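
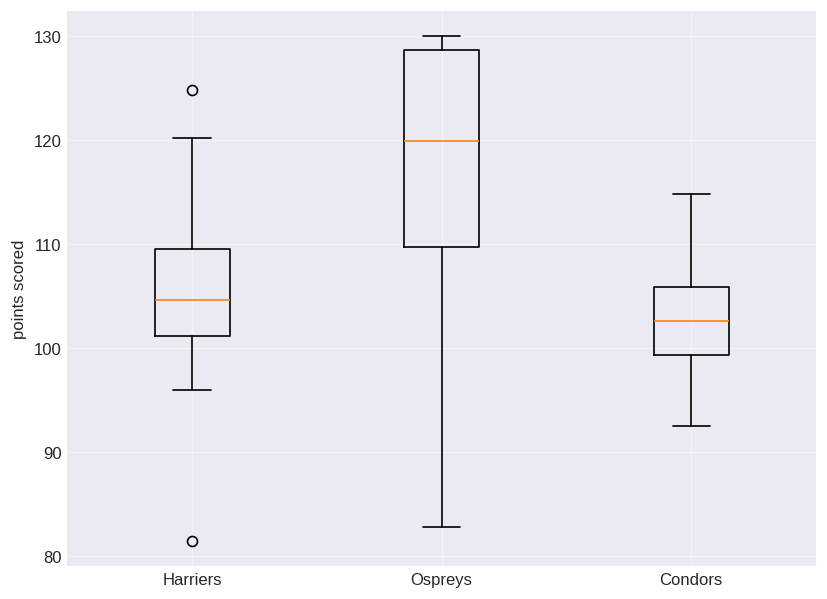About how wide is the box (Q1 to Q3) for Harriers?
≈ 8

Q3 ≈ 110, Q1 ≈ 102; IQR ≈ 8.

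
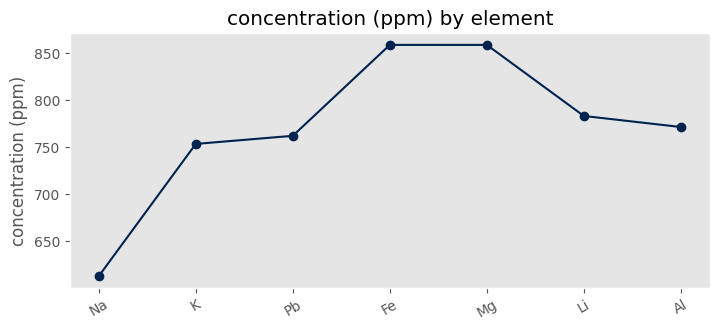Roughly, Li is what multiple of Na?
≈ 1.24×

Li ≈ 775, Na ≈ 625; 775/625 ≈ 1.24.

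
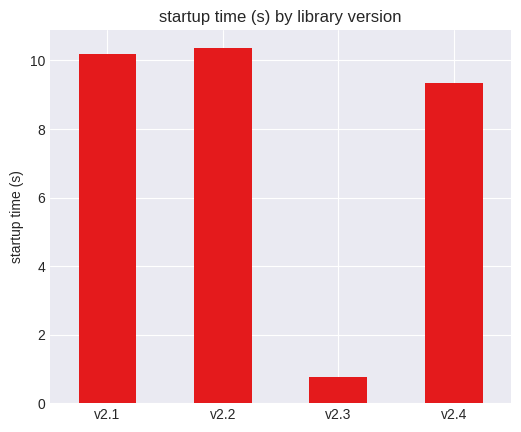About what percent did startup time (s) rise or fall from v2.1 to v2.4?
v2.1 ≈ 10, v2.4 ≈ 9; (9 − 10) / 10 ≈ -10%.

≈ -10%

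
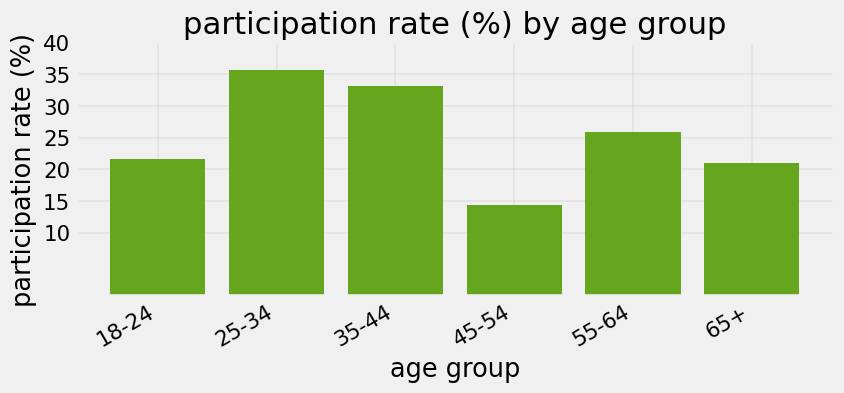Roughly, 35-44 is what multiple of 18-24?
≈ 1.75×

35-44 ≈ 35, 18-24 ≈ 20; 35/20 ≈ 1.75.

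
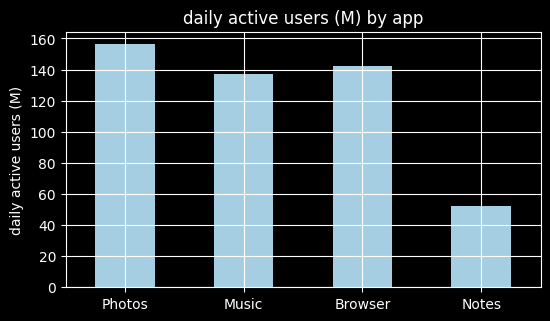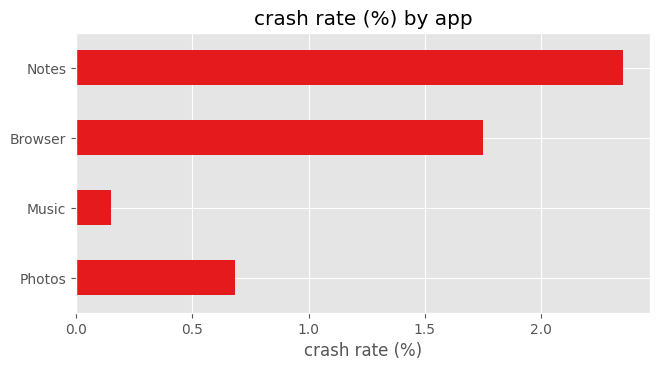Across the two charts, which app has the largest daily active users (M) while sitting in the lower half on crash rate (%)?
Photos

Chart 2 median crash rate (%) ≈ 1; below-median apps: Photos, Music. Among those, Photos has the highest daily active users (M) (≈ 160).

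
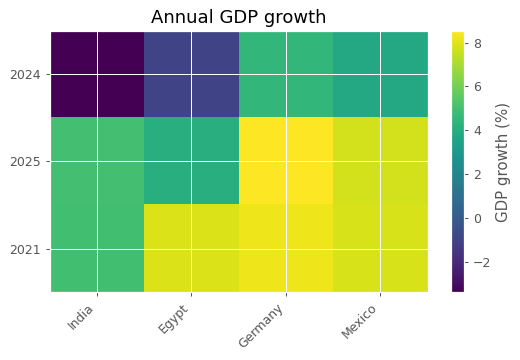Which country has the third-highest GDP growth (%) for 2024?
Top 4 for 2024: Germany ≈ 5, Mexico ≈ 4, Egypt ≈ -1, India ≈ -3.

Egypt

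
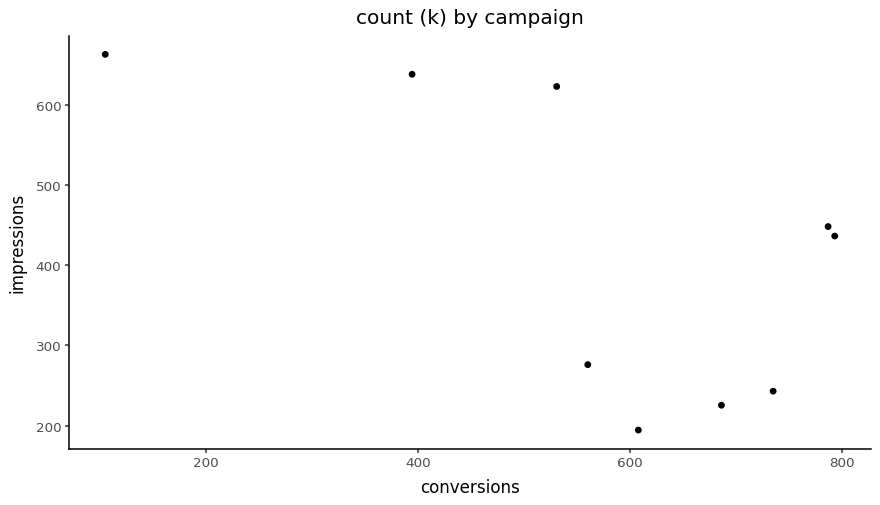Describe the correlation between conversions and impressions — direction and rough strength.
Points are negatively correlated; moderate (|r| ≈ 0.6).

negative, moderate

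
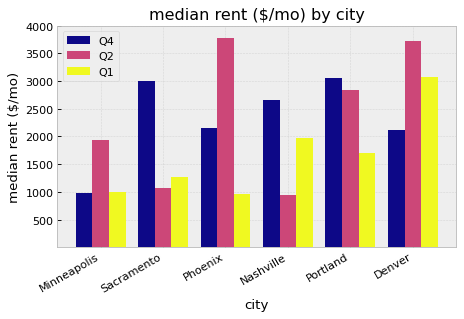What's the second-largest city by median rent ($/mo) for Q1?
Nashville

Top 3 for Q1: Denver ≈ 3000, Nashville ≈ 2000, Portland ≈ 1500.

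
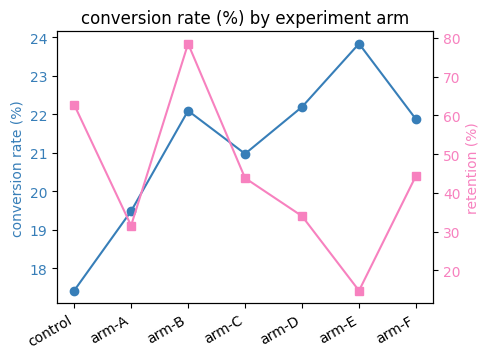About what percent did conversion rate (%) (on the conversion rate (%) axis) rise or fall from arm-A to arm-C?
≈ +10.5%

arm-A ≈ 19, arm-C ≈ 21; (21 − 19) / 19 ≈ +10.5%.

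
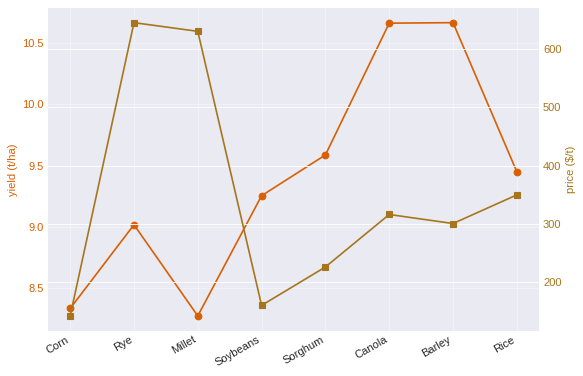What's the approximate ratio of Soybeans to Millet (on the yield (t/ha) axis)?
≈ 1.12×

Soybeans ≈ 9.2, Millet ≈ 8.2; 9.2/8.2 ≈ 1.12.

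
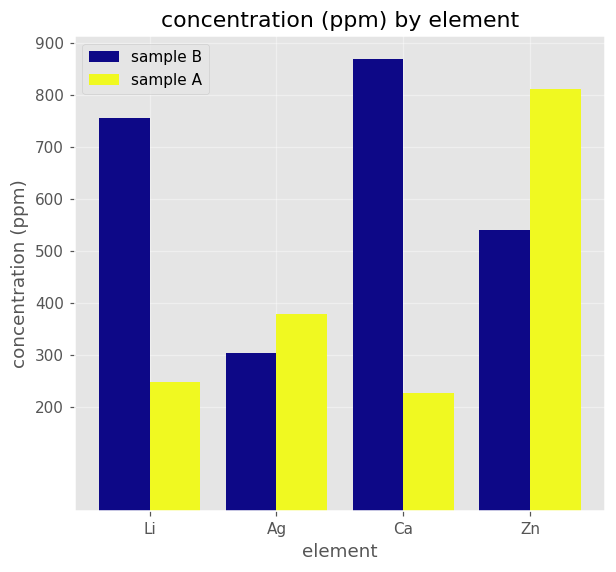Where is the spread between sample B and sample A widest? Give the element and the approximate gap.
Ca: sample B ≈ 900, sample A ≈ 200 → gap ≈ 700. Next-largest (Li) is only ≈ 600.

Ca, ≈ 700 ppm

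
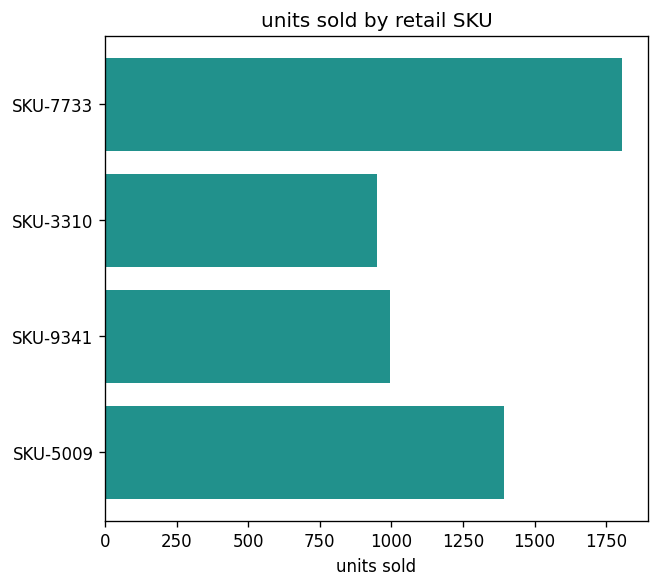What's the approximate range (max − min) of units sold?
≈ 800

Max SKU-7733 ≈ 1800, min SKU-3310 ≈ 1000; range ≈ 800.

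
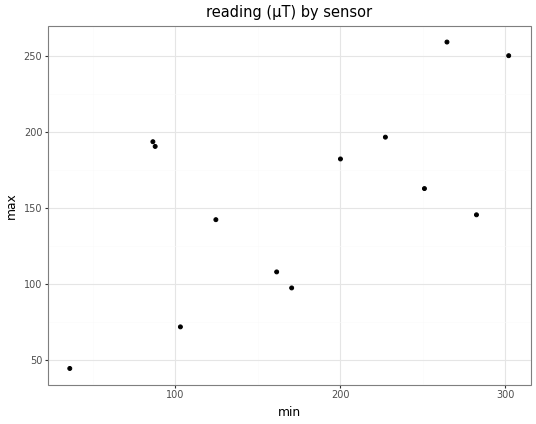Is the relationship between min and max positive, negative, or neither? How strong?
Points are positively correlated; moderate (|r| ≈ 0.6).

positive, moderate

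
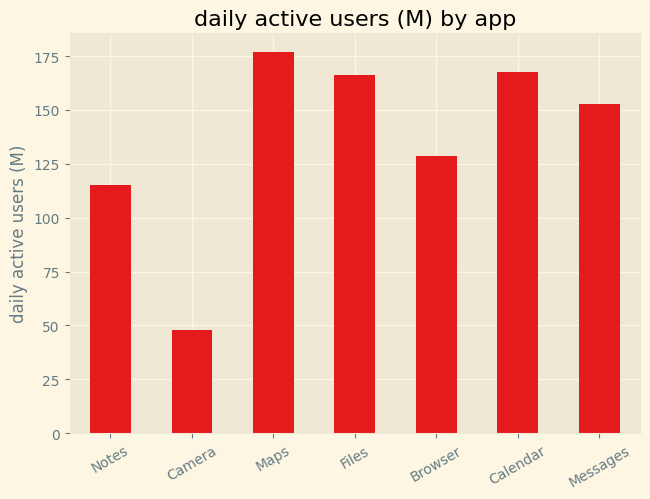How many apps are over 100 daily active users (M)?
Above 100: Notes, Maps, Files, Browser, Calendar, Messages.

6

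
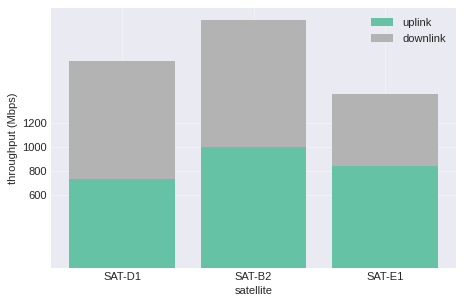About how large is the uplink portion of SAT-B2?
uplink top ≈ 1000, bottom ≈ 0; segment ≈ 1000.

≈ 1000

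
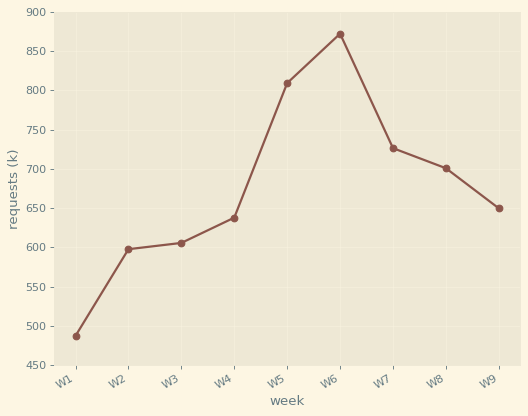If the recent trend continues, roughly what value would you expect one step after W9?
≈ 600

Last three: 750, 700, 650 → slope ≈ -50/step → next ≈ 600.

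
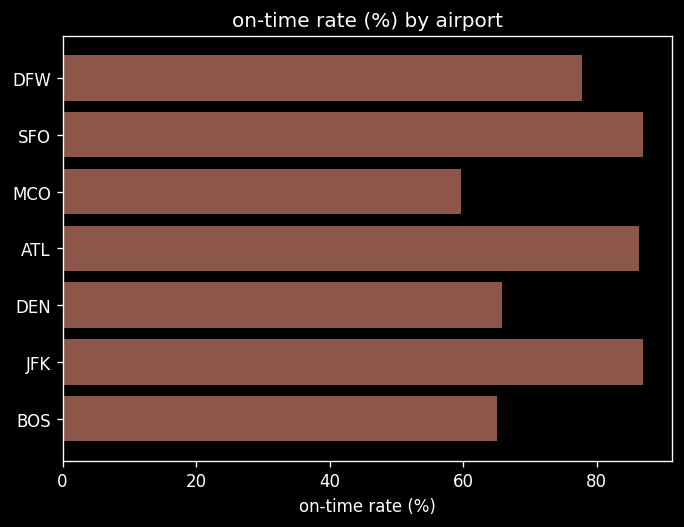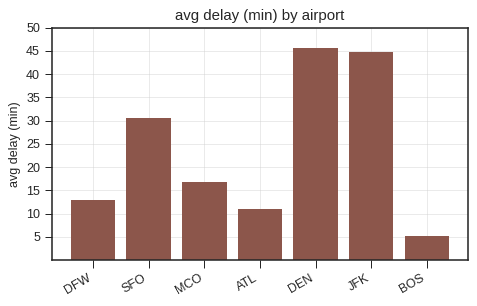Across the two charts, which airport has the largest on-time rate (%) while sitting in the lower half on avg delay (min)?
ATL

Chart 2 median avg delay (min) ≈ 15; below-median airports: DFW, ATL, BOS. Among those, ATL has the highest on-time rate (%) (≈ 90).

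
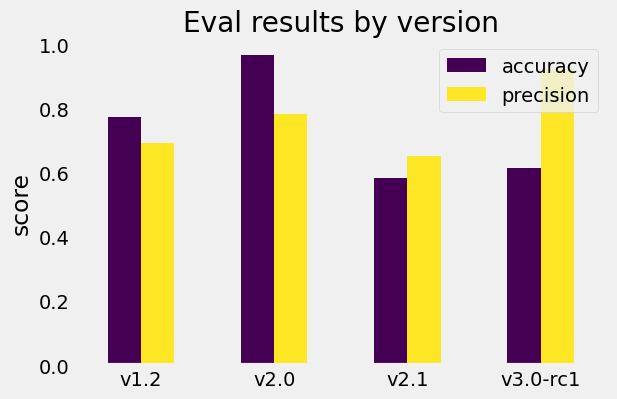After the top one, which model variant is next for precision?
v2.0

Top 3 for precision: v3.0-rc1 ≈ 0.9, v2.0 ≈ 0.8, v1.2 ≈ 0.7.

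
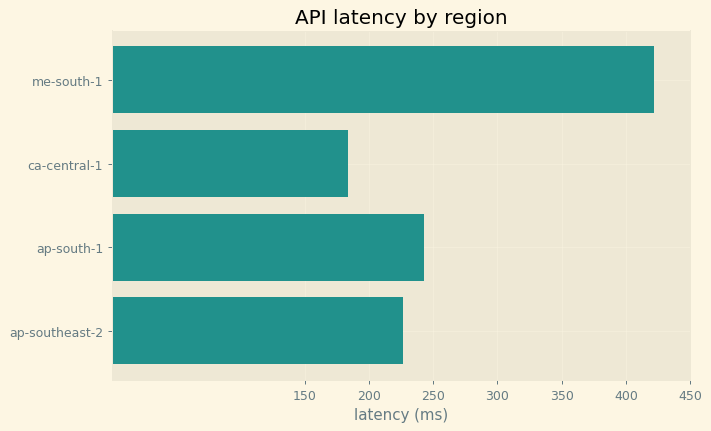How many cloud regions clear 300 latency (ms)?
Above 300: me-south-1.

1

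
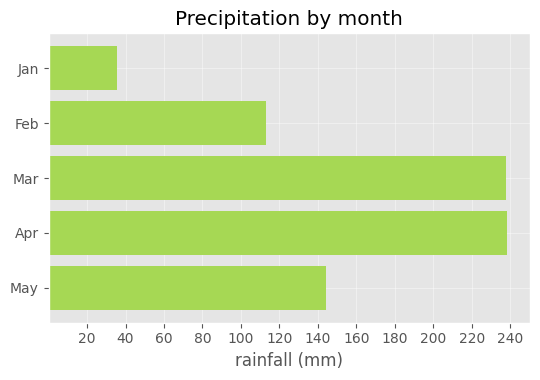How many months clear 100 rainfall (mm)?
Above 100: Feb, Mar, Apr, May.

4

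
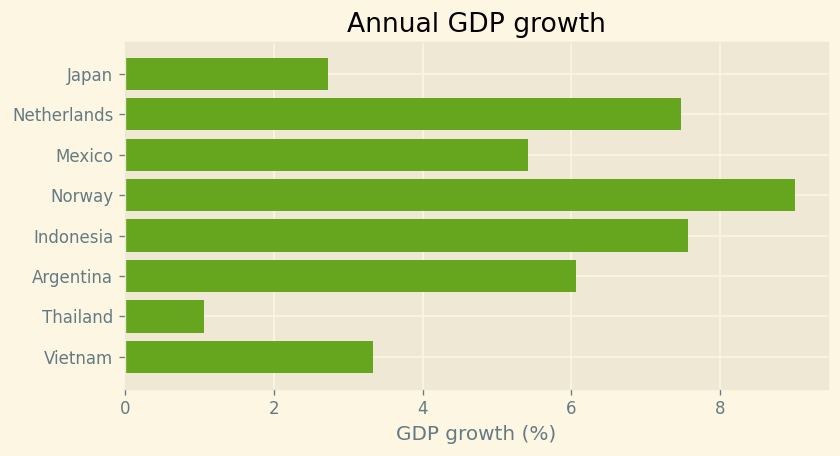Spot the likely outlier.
Thailand

Thailand ≈ 1; the rest sit between ≈ 3 and ≈ 9.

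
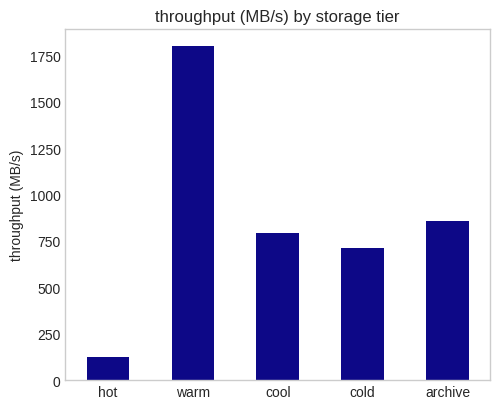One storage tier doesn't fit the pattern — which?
warm

warm ≈ 1800; the rest sit between ≈ 200 and ≈ 800.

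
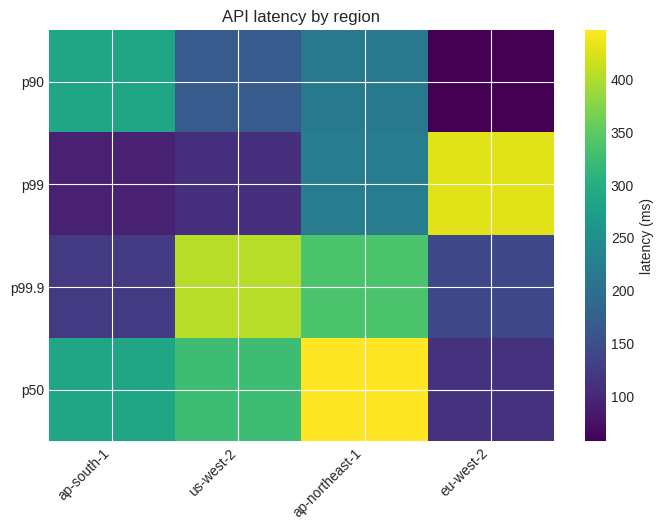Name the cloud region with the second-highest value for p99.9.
Top 3 for p99.9: us-west-2 ≈ 400, ap-northeast-1 ≈ 350, eu-west-2 ≈ 150.

ap-northeast-1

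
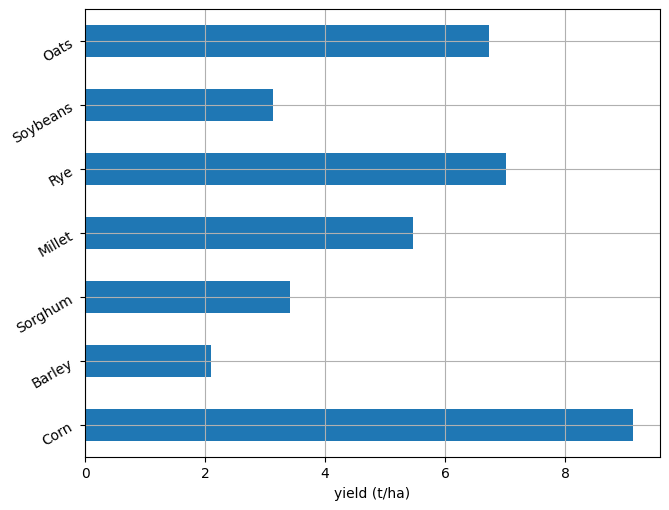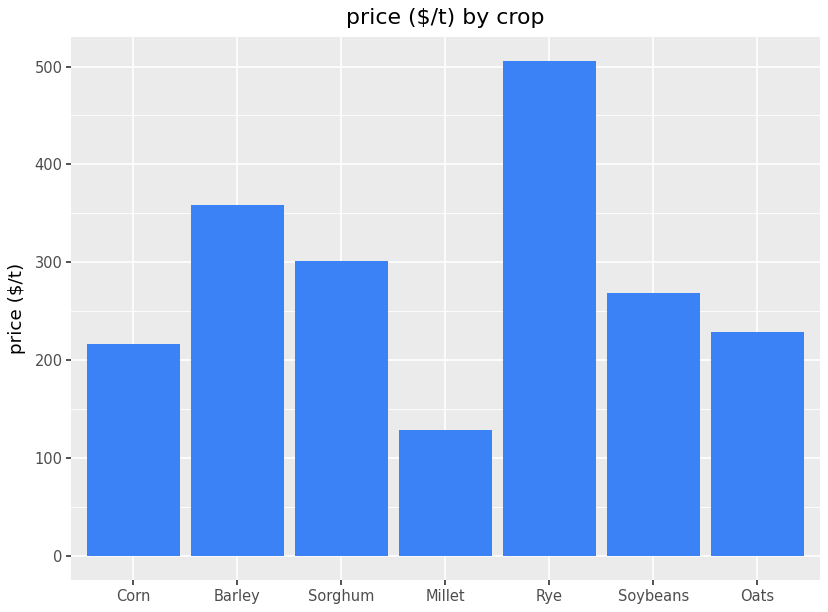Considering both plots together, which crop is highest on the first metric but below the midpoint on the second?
Chart 2 median price ($/t) ≈ 250; below-median crops: Corn, Millet, Oats. Among those, Corn has the highest yield (t/ha) (≈ 9).

Corn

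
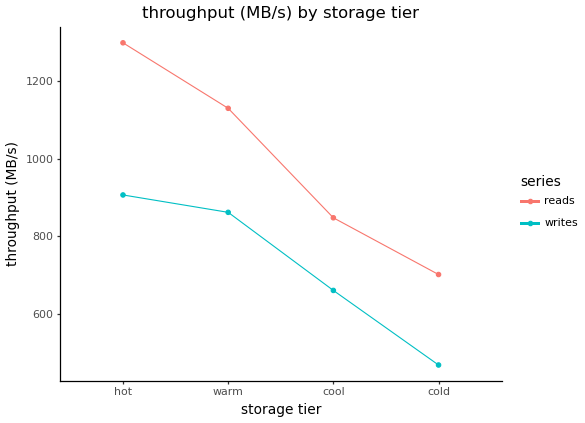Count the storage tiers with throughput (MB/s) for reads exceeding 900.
Above 900: hot, warm.

2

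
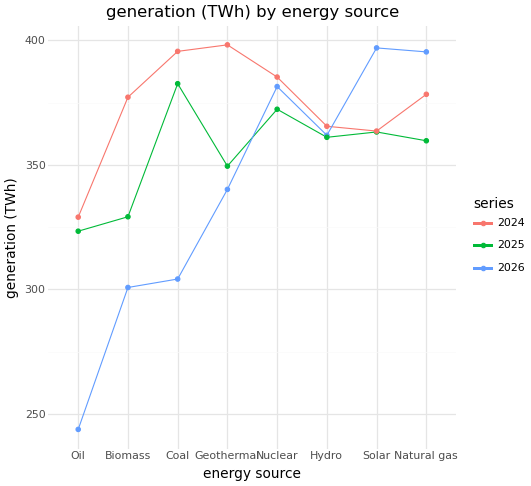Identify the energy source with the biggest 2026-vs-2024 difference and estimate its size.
Coal: 2026 ≈ 300, 2024 ≈ 400 → gap ≈ 100. Next-largest (Oil) is only ≈ 80.

Coal, ≈ 100 TWh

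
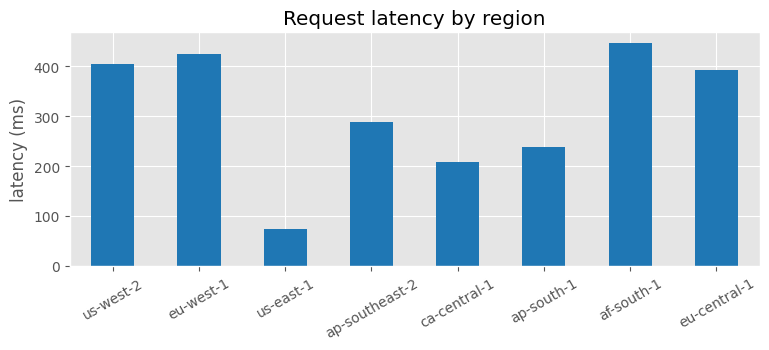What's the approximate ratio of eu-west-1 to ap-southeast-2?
≈ 1.33×

eu-west-1 ≈ 400, ap-southeast-2 ≈ 300; 400/300 ≈ 1.33.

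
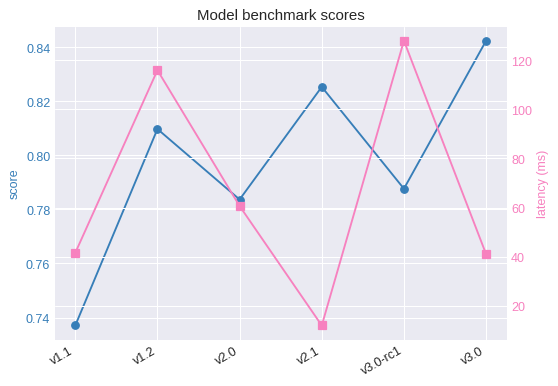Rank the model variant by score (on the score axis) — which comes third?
v1.2

Top 4 (on the score axis): v3.0 ≈ 0.84, v2.1 ≈ 0.83, v1.2 ≈ 0.81, v3.0-rc1 ≈ 0.79.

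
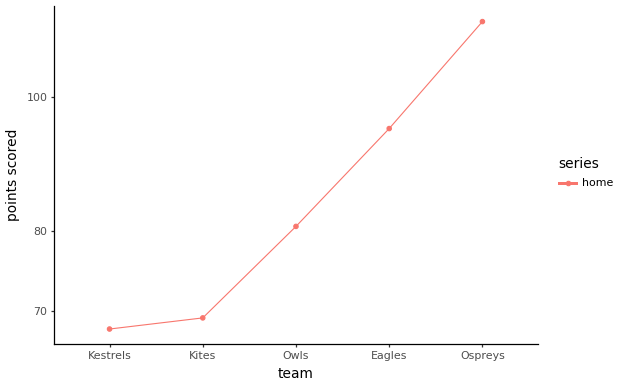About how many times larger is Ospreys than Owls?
≈ 1.44×

Ospreys ≈ 115, Owls ≈ 80; 115/80 ≈ 1.44.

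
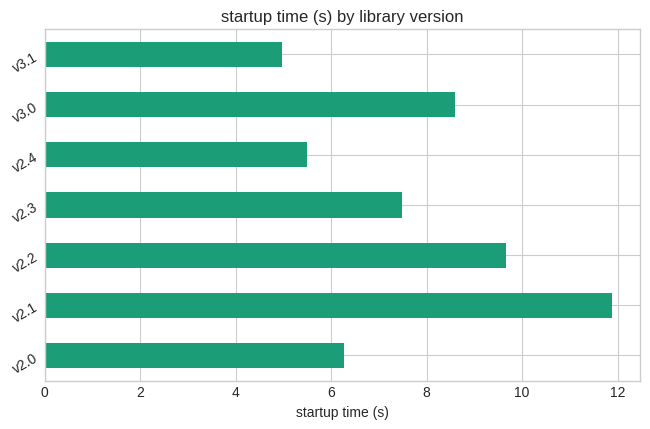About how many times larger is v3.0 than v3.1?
≈ 1.8×

v3.0 ≈ 9, v3.1 ≈ 5; 9/5 ≈ 1.8.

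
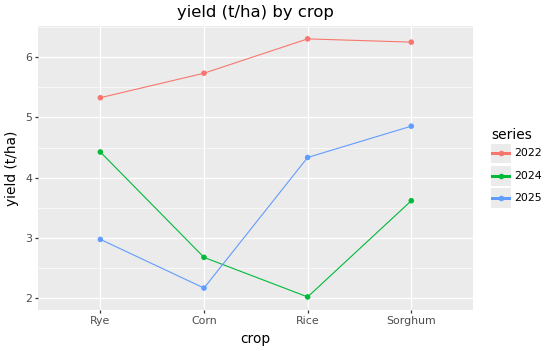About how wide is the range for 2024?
Max Rye ≈ 4.5, min Rice ≈ 2.0; range ≈ 2.5.

≈ 2.5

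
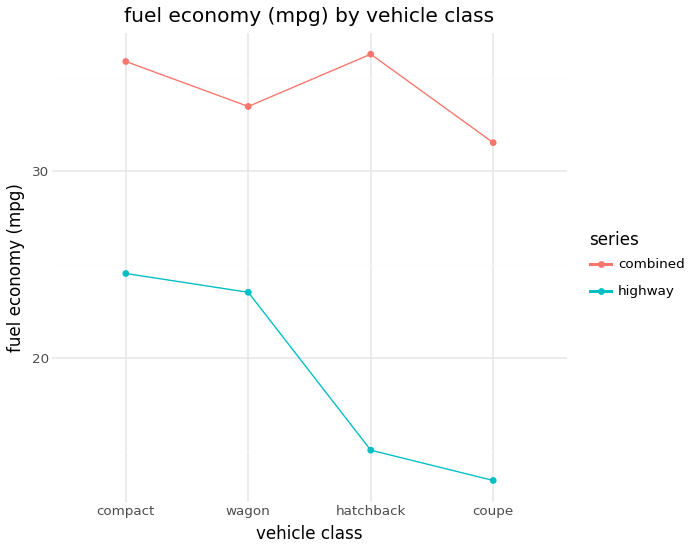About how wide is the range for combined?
Max hatchback ≈ 36, min coupe ≈ 32; range ≈ 4.

≈ 4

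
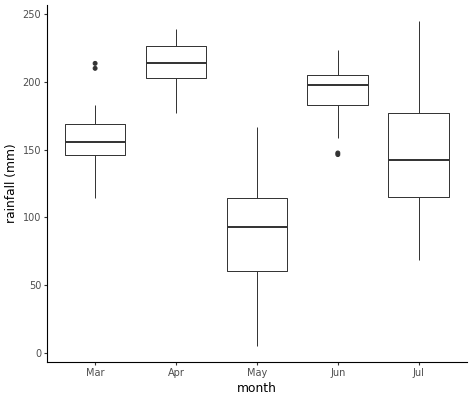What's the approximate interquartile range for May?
Q3 ≈ 120, Q1 ≈ 60; IQR ≈ 60.

≈ 60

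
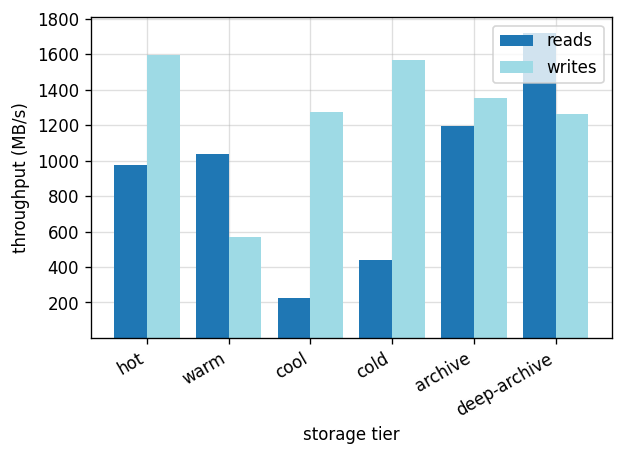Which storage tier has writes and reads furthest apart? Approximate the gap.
cold: writes ≈ 1600, reads ≈ 400 → gap ≈ 1200. Next-largest (cool) is only ≈ 1000.

cold, ≈ 1200 MB/s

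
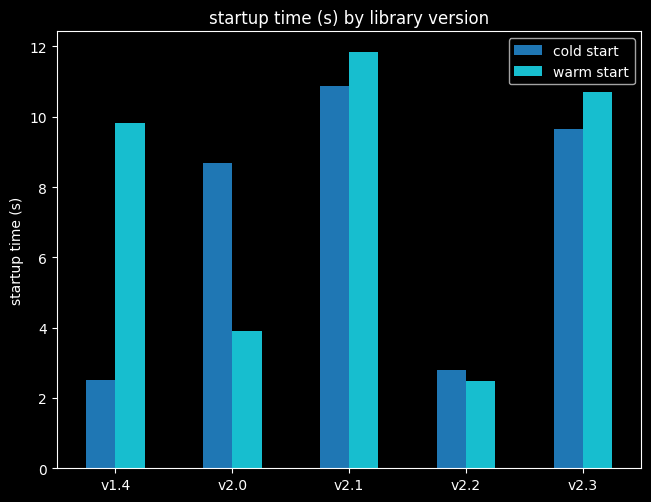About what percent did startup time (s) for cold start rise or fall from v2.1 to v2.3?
≈ -9.1%

v2.1 ≈ 11, v2.3 ≈ 10; (10 − 11) / 11 ≈ -9.1%.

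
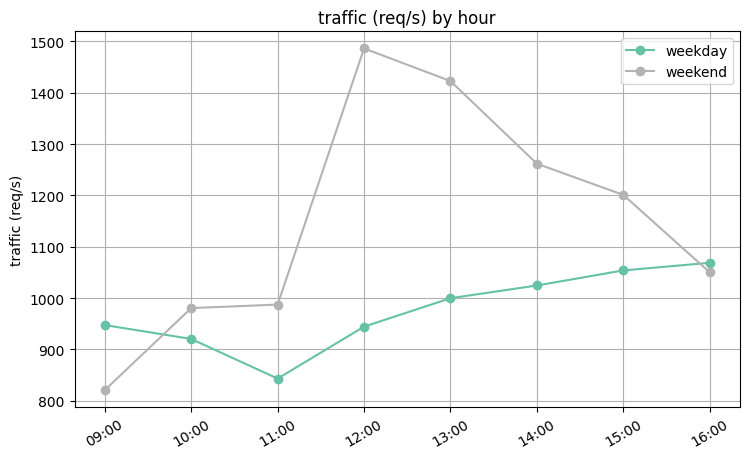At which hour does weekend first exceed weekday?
10:00

09:00: weekend ≈ 800 vs weekday ≈ 900 (not yet); 10:00: weekend ≈ 1000 vs weekday ≈ 900 (first crossover).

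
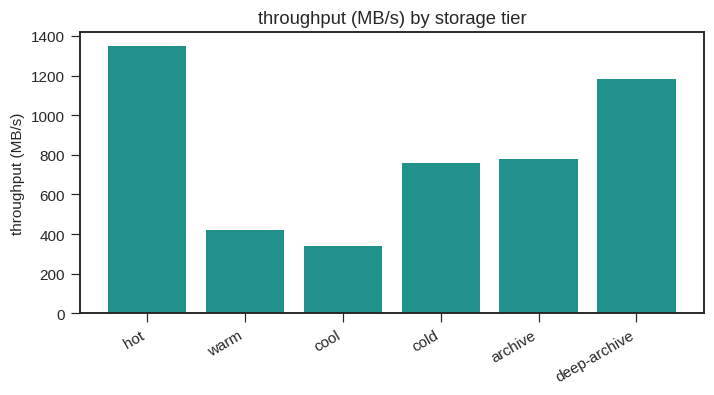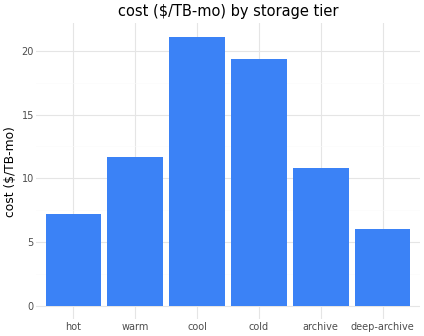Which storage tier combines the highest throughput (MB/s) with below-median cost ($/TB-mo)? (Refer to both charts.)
Chart 2 median cost ($/TB-mo) ≈ 12; below-median storage tiers: hot, archive, deep-archive. Among those, hot has the highest throughput (MB/s) (≈ 1400).

hot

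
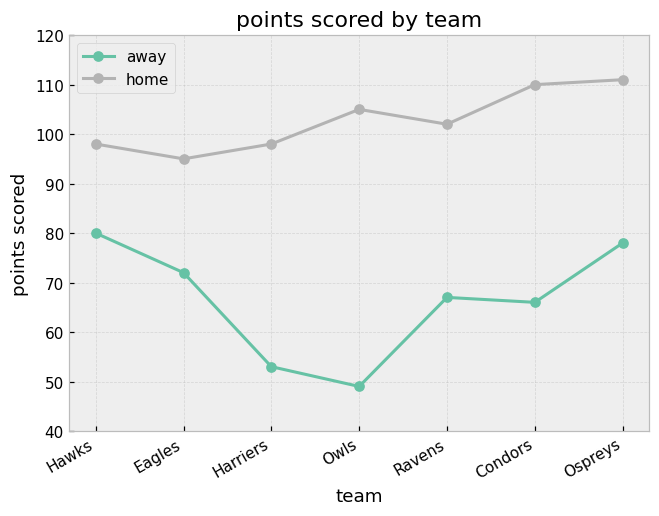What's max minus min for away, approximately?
≈ 30

Max Hawks ≈ 80, min Owls ≈ 50; range ≈ 30.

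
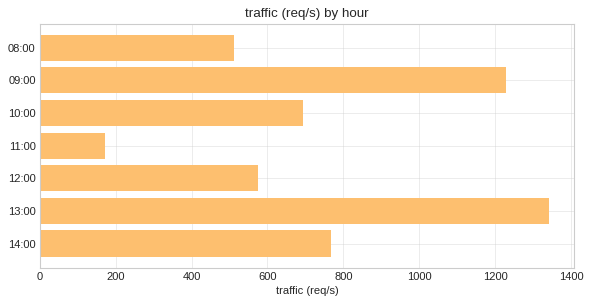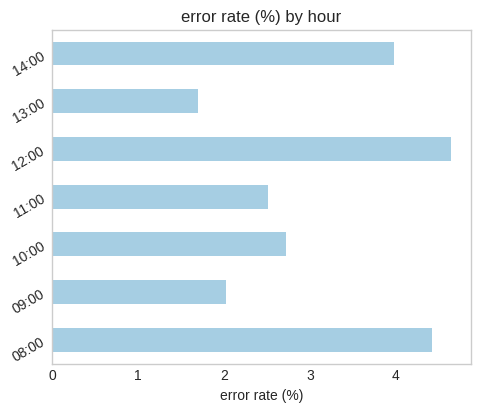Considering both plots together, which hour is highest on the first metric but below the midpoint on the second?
13:00

Chart 2 median error rate (%) ≈ 2.5; below-median hours: 09:00, 11:00, 13:00. Among those, 13:00 has the highest traffic (req/s) (≈ 1400).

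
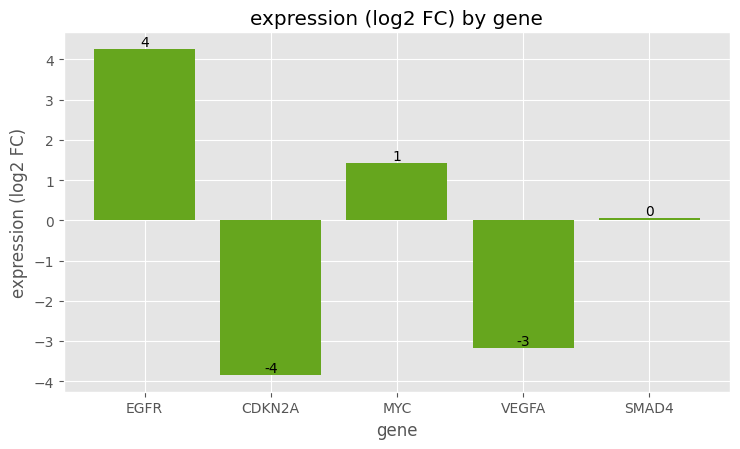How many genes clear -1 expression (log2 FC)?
3

Above -1: EGFR, MYC, SMAD4.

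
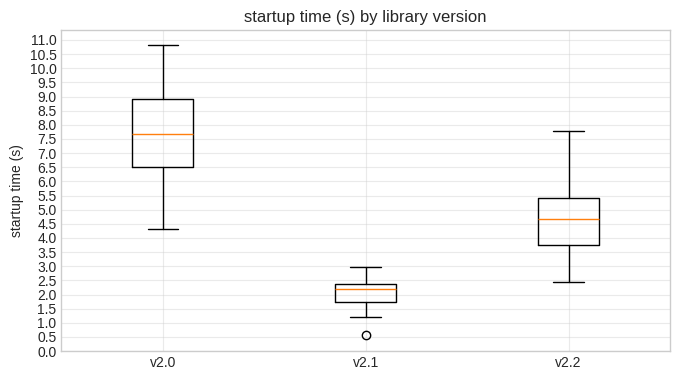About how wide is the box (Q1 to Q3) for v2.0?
Q3 ≈ 9.0, Q1 ≈ 6.5; IQR ≈ 2.5.

≈ 2.5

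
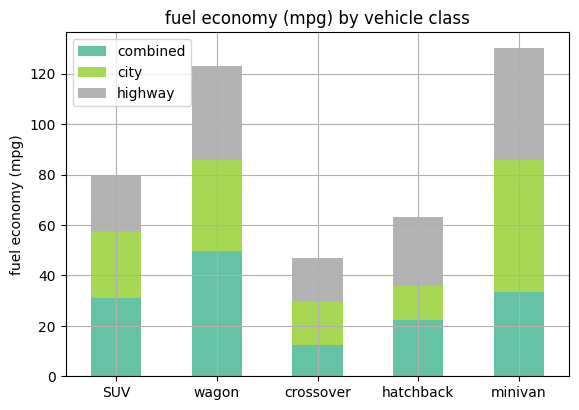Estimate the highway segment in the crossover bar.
≈ 20

highway top ≈ 40, bottom ≈ 20; segment ≈ 20.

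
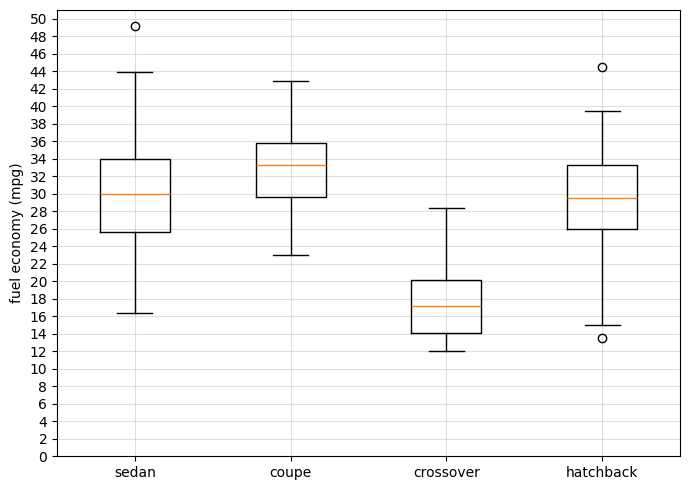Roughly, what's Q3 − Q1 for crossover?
≈ 6

Q3 ≈ 20, Q1 ≈ 14; IQR ≈ 6.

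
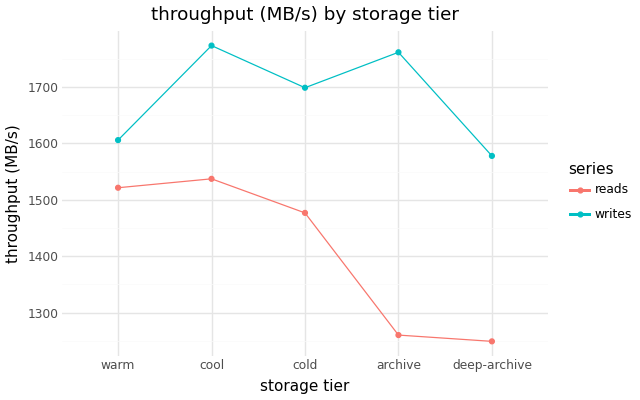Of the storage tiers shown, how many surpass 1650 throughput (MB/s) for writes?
Above 1650: cool, cold, archive.

3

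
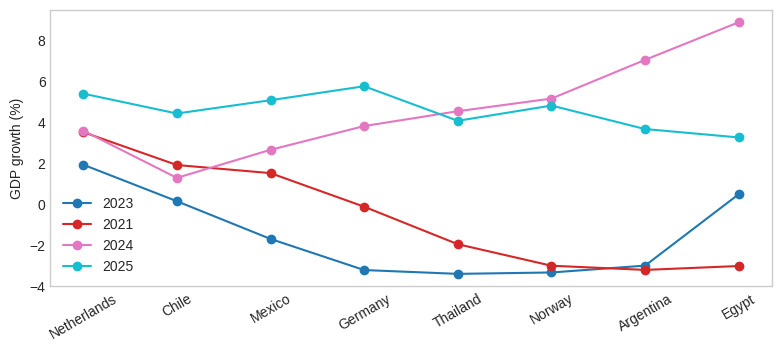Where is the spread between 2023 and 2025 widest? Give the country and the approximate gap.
Germany: 2023 ≈ -4, 2025 ≈ 6 → gap ≈ 10. Next-largest (Norway) is only ≈ 8.

Germany, ≈ 10 %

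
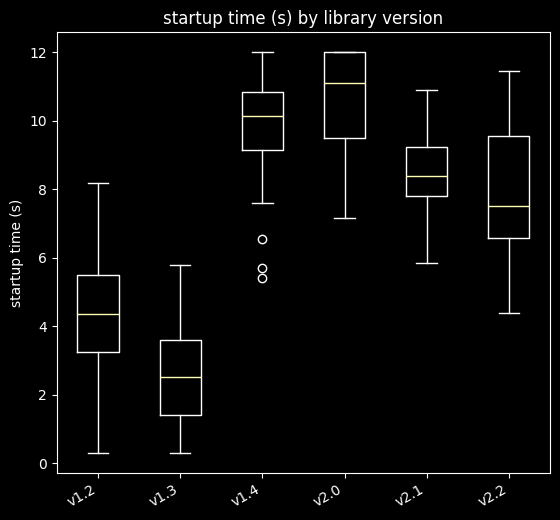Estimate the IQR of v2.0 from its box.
≈ 3

Q3 ≈ 12, Q1 ≈ 9; IQR ≈ 3.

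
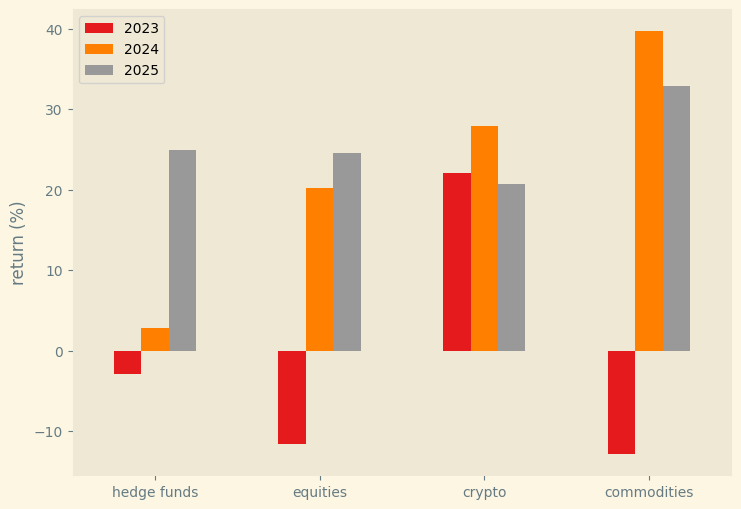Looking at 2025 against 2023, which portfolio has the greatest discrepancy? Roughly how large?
commodities, ≈ 50 %

commodities: 2025 ≈ 35, 2023 ≈ -15 → gap ≈ 50. Next-largest (equities) is only ≈ 35.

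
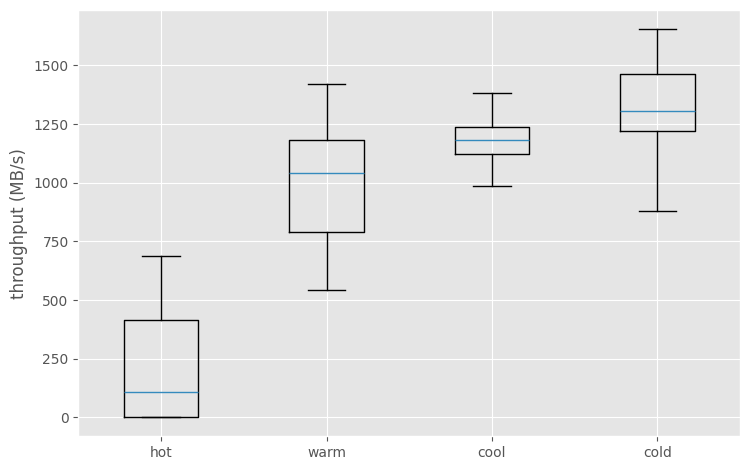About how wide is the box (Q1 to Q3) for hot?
Q3 ≈ 400, Q1 ≈ 0; IQR ≈ 400.

≈ 400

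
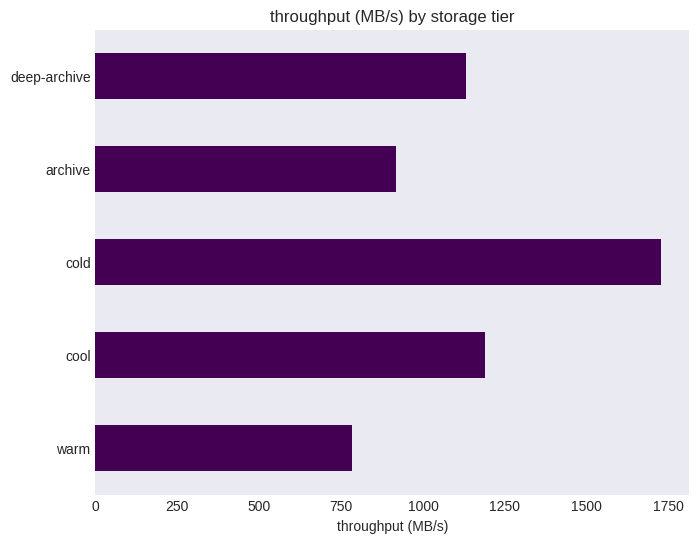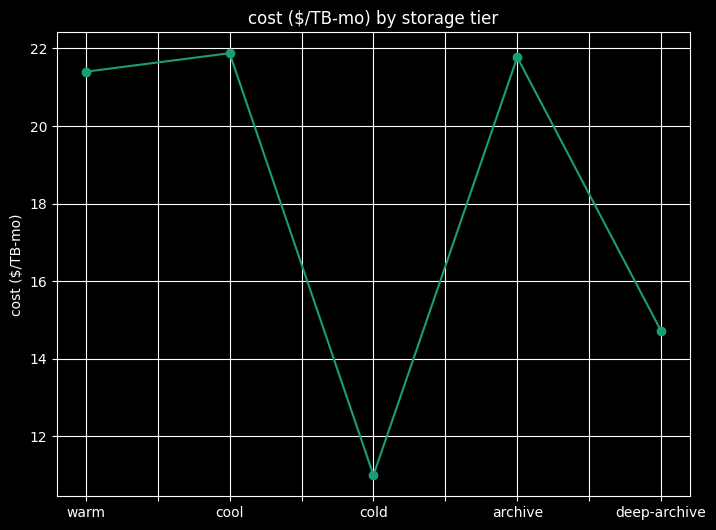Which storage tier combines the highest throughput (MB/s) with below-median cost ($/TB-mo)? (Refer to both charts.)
cold

Chart 2 median cost ($/TB-mo) ≈ 20; below-median storage tiers: cold, deep-archive. Among those, cold has the highest throughput (MB/s) (≈ 1800).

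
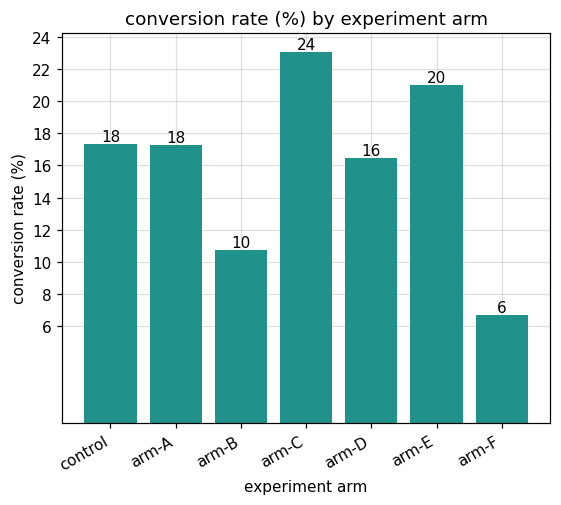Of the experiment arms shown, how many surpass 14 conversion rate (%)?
5

Above 14: control, arm-A, arm-C, arm-D, arm-E.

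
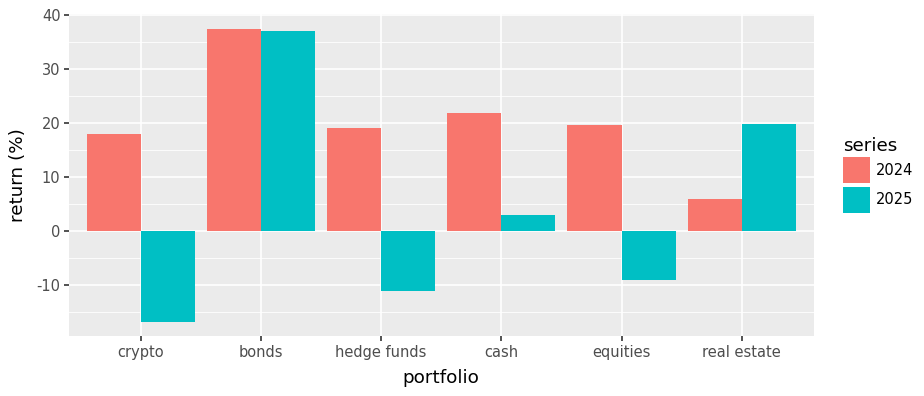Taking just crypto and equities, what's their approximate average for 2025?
(-15 + -10) / 2 ≈ -12.

≈ -12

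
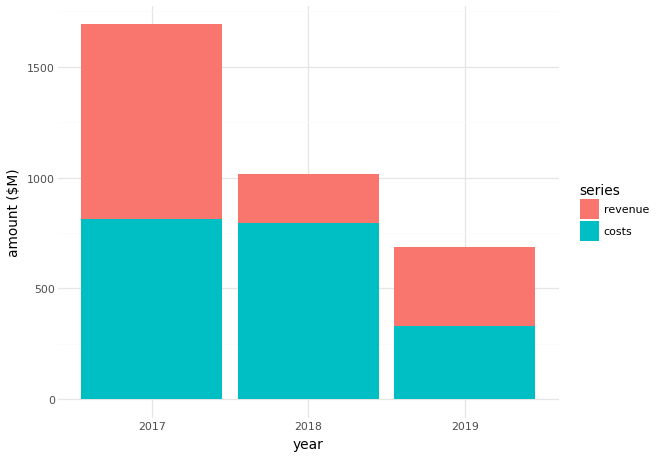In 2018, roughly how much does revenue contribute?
revenue top ≈ 1000, bottom ≈ 800; segment ≈ 200.

≈ 200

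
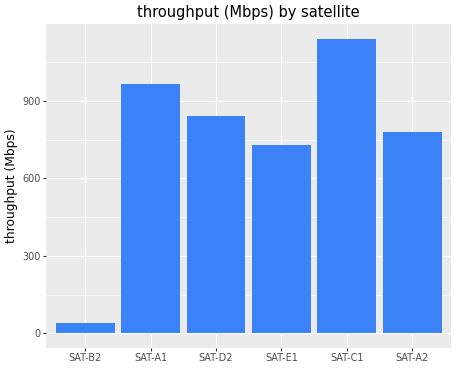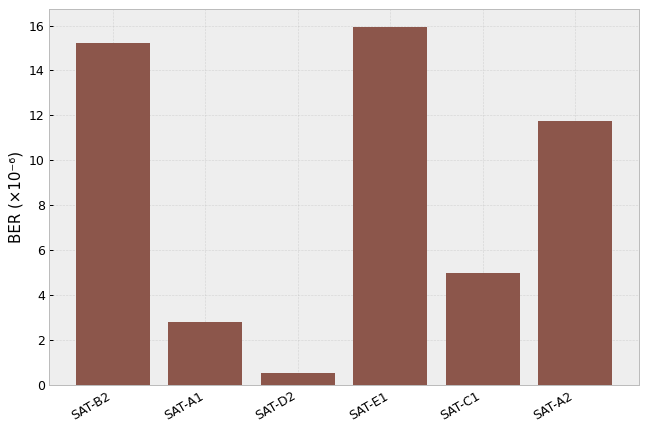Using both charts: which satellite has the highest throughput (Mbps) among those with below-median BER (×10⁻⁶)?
SAT-C1

Chart 2 median BER (×10⁻⁶) ≈ 8; below-median satellites: SAT-A1, SAT-D2, SAT-C1. Among those, SAT-C1 has the highest throughput (Mbps) (≈ 1200).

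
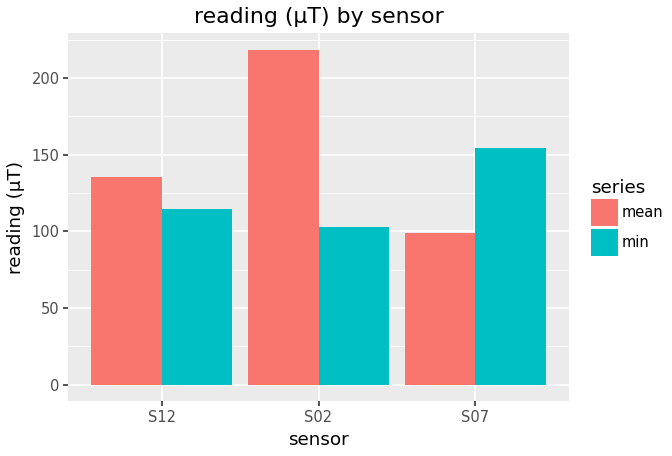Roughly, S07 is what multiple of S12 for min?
≈ 1.33×

S07 ≈ 160, S12 ≈ 120; 160/120 ≈ 1.33.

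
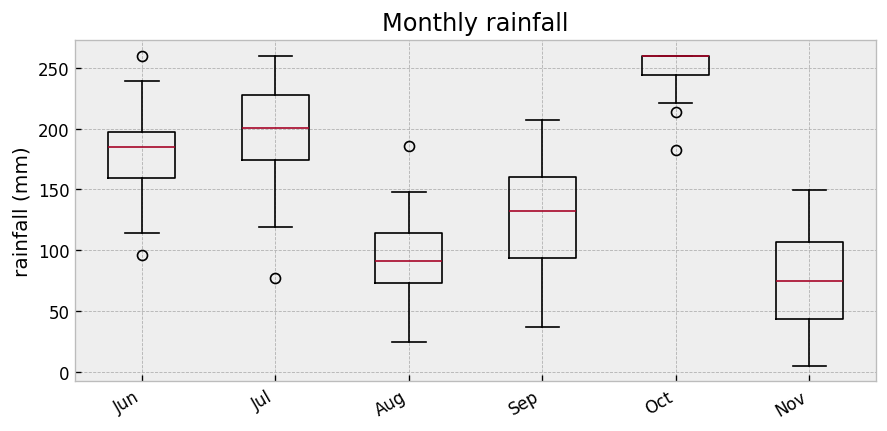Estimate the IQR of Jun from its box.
Q3 ≈ 200, Q1 ≈ 160; IQR ≈ 40.

≈ 40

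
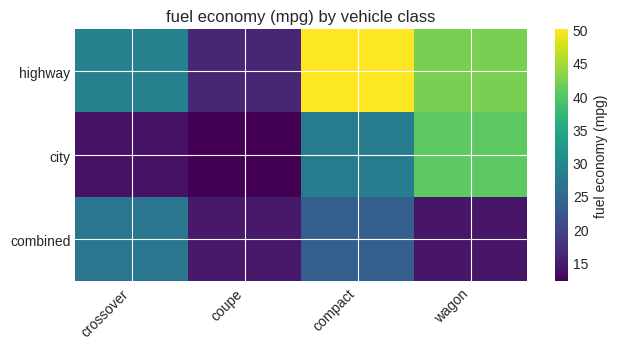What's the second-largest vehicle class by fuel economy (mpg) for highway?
Top 3 for highway: compact ≈ 50, wagon ≈ 40, crossover ≈ 30.

wagon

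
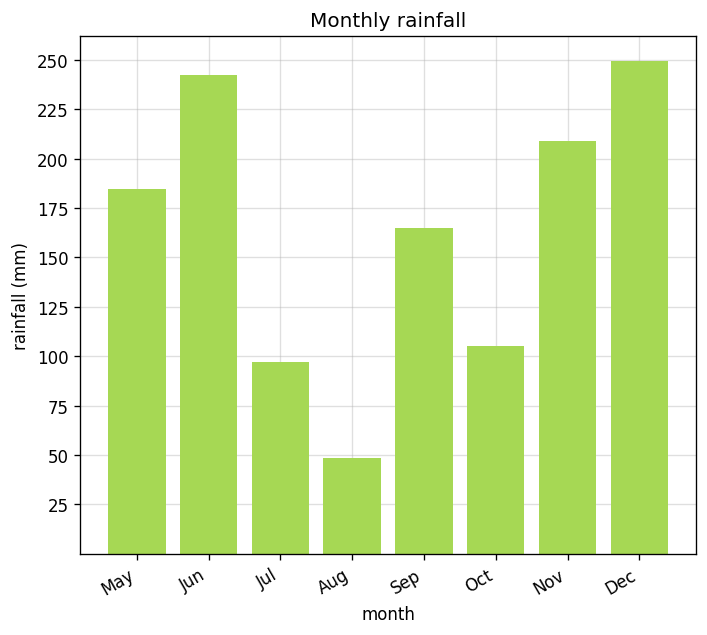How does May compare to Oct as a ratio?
≈ 1.75×

May ≈ 175, Oct ≈ 100; 175/100 ≈ 1.75.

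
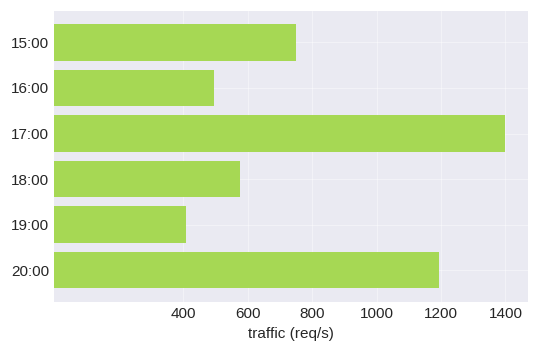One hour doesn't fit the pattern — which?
17:00

17:00 ≈ 1400; the rest sit between ≈ 400 and ≈ 1200.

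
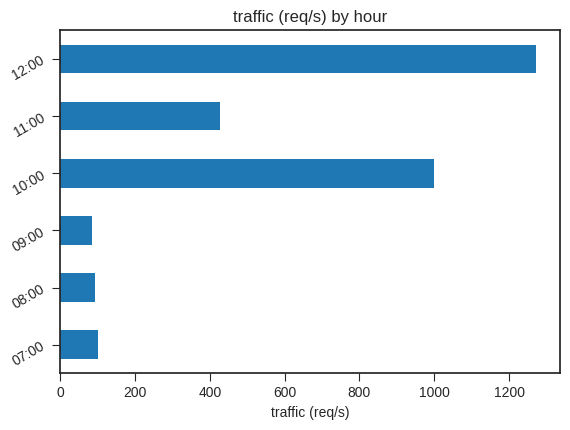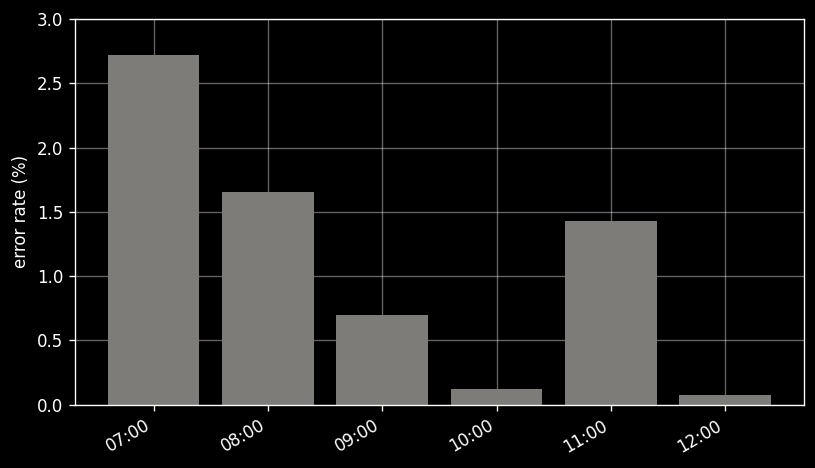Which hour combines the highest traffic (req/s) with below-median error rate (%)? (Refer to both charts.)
Chart 2 median error rate (%) ≈ 1; below-median hours: 09:00, 10:00, 12:00. Among those, 12:00 has the highest traffic (req/s) (≈ 1200).

12:00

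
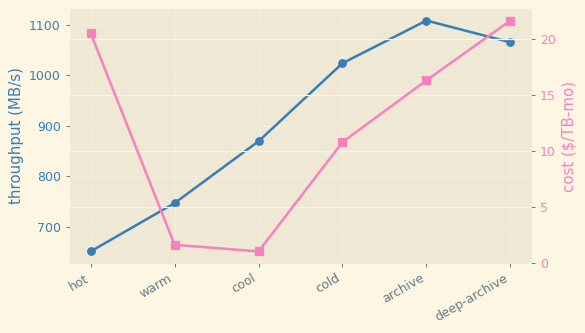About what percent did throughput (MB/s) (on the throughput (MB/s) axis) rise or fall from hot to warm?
hot ≈ 650, warm ≈ 750; (750 − 650) / 650 ≈ +15.4%.

≈ +15.4%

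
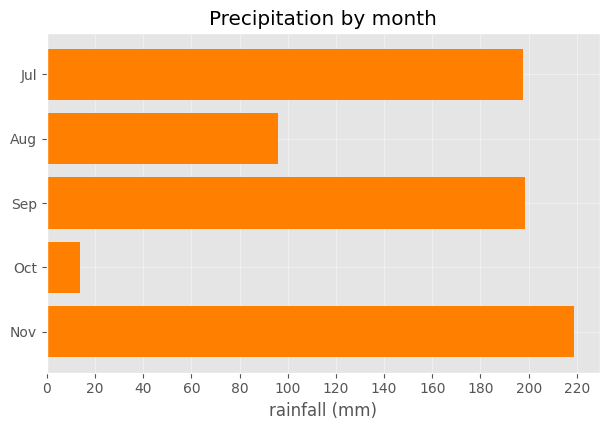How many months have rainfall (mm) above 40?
Above 40: Jul, Aug, Sep, Nov.

4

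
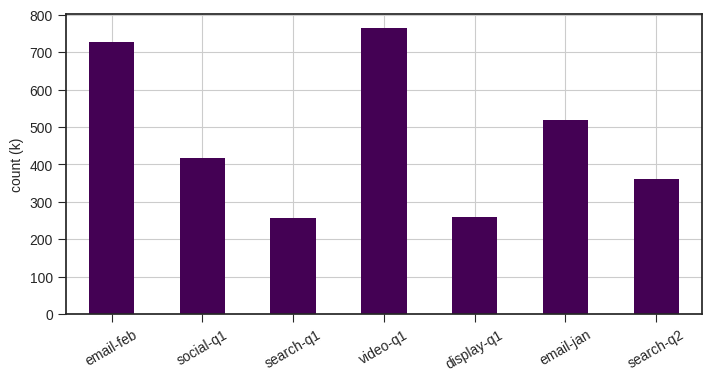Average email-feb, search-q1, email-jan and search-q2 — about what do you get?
≈ 475

(700 + 300 + 500 + 400) / 4 ≈ 475.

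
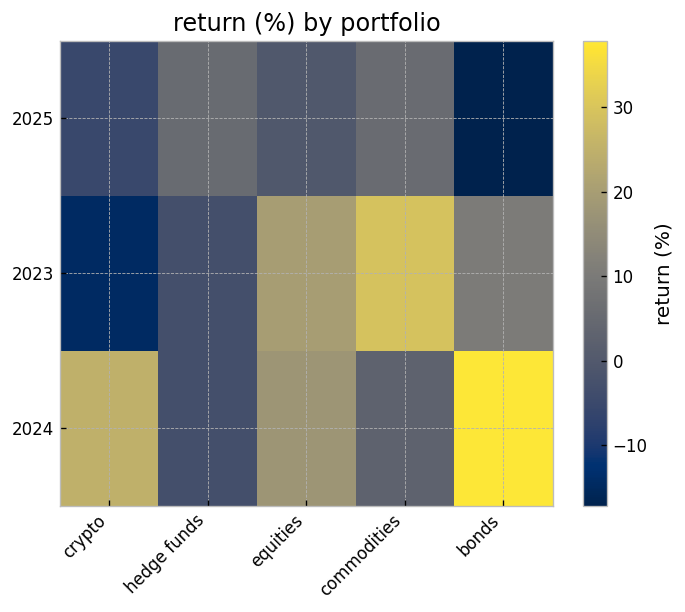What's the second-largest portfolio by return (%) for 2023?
equities

Top 3 for 2023: commodities ≈ 30, equities ≈ 20, bonds ≈ 10.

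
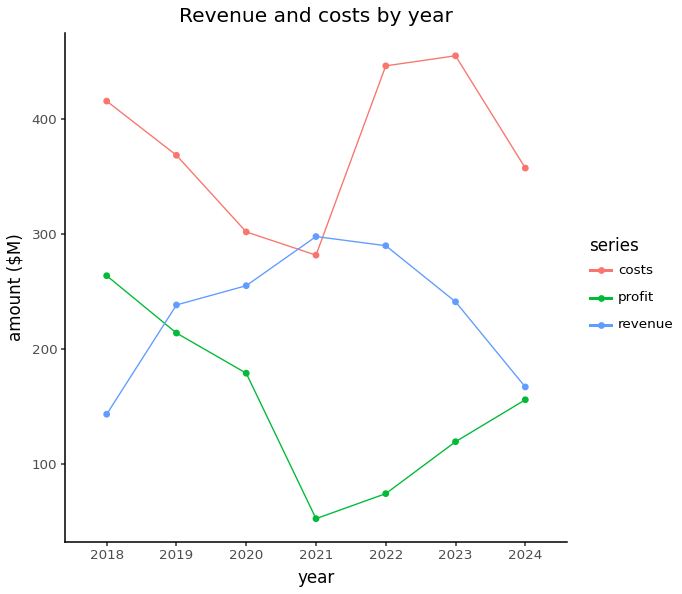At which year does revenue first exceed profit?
2018: revenue ≈ 150 vs profit ≈ 250 (not yet); 2019: revenue ≈ 250 vs profit ≈ 200 (first crossover).

2019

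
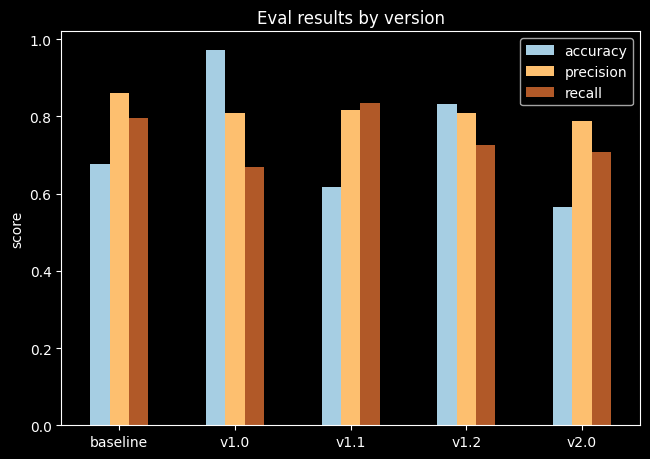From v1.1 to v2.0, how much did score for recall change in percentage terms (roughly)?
≈ -12.5%

v1.1 ≈ 0.8, v2.0 ≈ 0.7; (0.7 − 0.8) / 0.8 ≈ -12.5%.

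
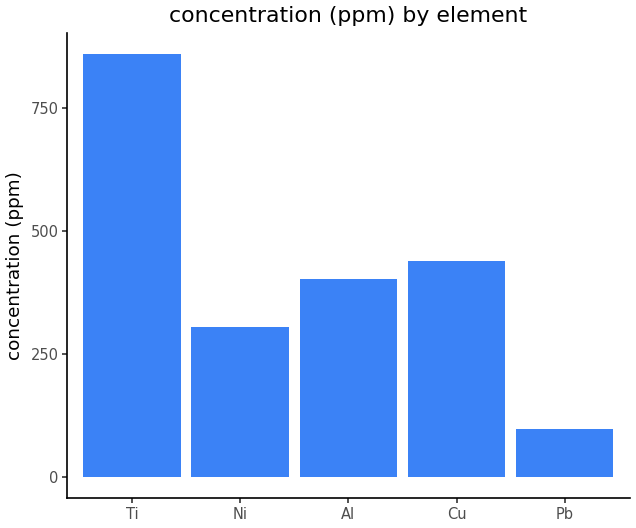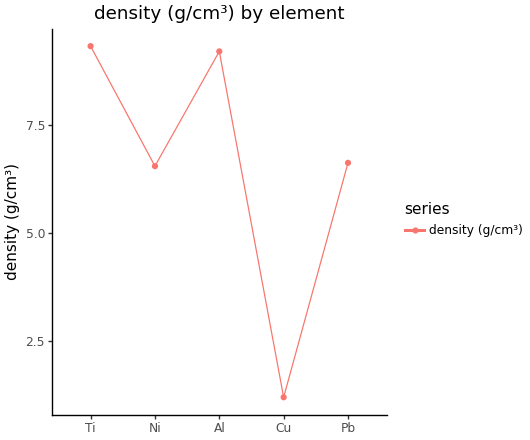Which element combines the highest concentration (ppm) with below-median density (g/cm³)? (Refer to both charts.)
Cu

Chart 2 median density (g/cm³) ≈ 7; below-median elements: Ni, Cu. Among those, Cu has the highest concentration (ppm) (≈ 400).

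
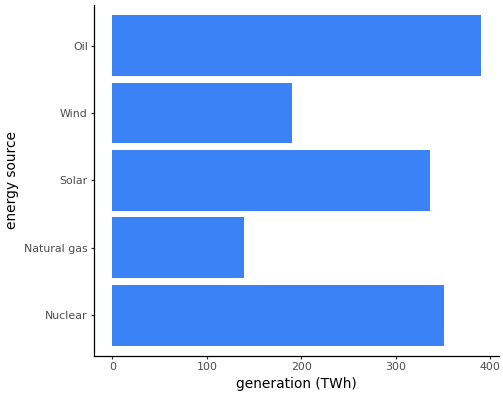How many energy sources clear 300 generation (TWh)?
3

Above 300: Nuclear, Solar, Oil.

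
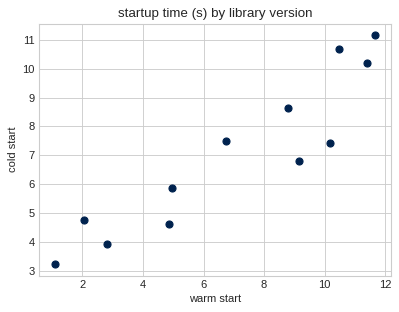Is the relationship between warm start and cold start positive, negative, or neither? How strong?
positive, strong

Points are positively correlated; strong (|r| ≈ 0.9).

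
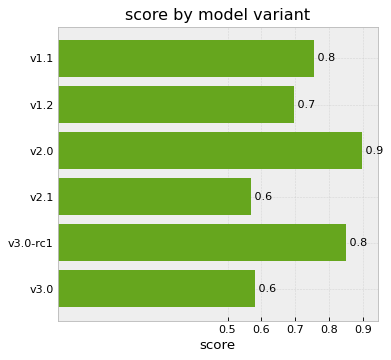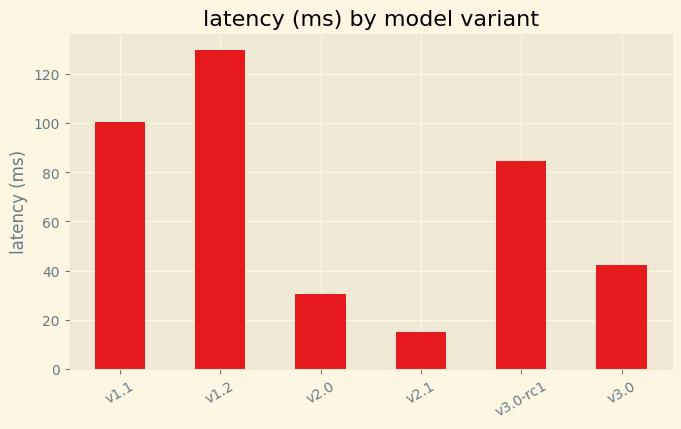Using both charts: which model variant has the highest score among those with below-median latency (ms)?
Chart 2 median latency (ms) ≈ 60; below-median model variants: v2.0, v2.1, v3.0. Among those, v2.0 has the highest score (≈ 0.9).

v2.0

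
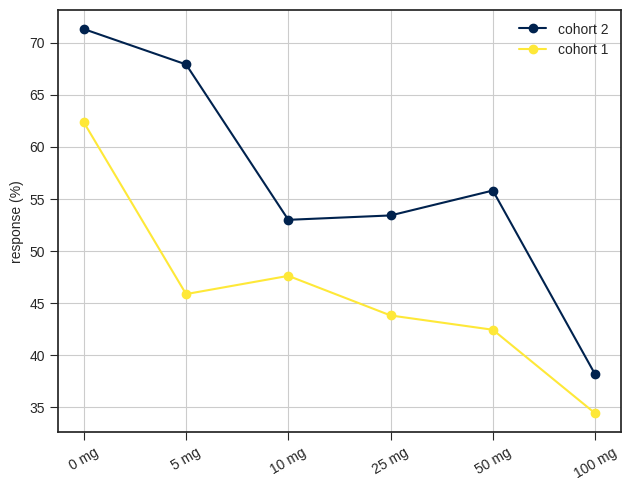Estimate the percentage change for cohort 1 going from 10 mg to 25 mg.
≈ -10%

10 mg ≈ 50, 25 mg ≈ 45; (45 − 50) / 50 ≈ -10%.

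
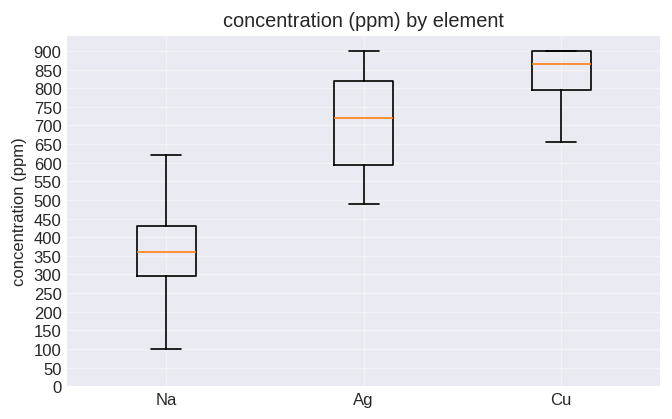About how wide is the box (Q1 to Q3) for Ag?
≈ 200

Q3 ≈ 800, Q1 ≈ 600; IQR ≈ 200.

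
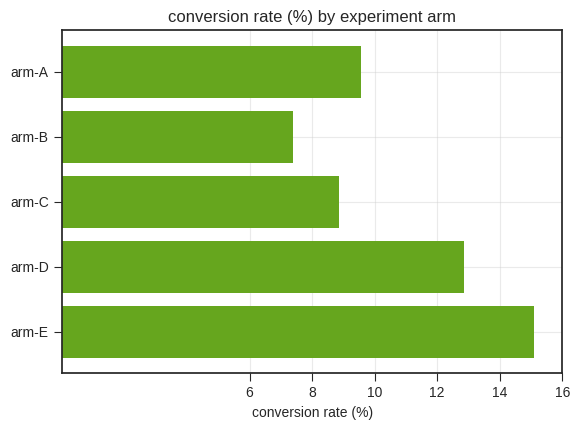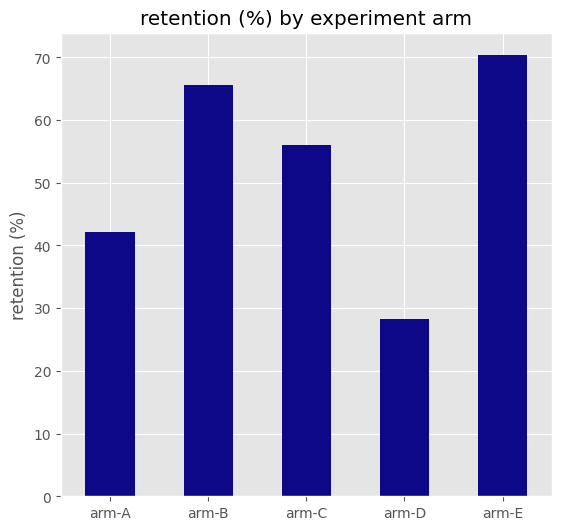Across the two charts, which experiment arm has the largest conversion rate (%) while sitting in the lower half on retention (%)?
arm-D

Chart 2 median retention (%) ≈ 60; below-median experiment arms: arm-A, arm-D. Among those, arm-D has the highest conversion rate (%) (≈ 12).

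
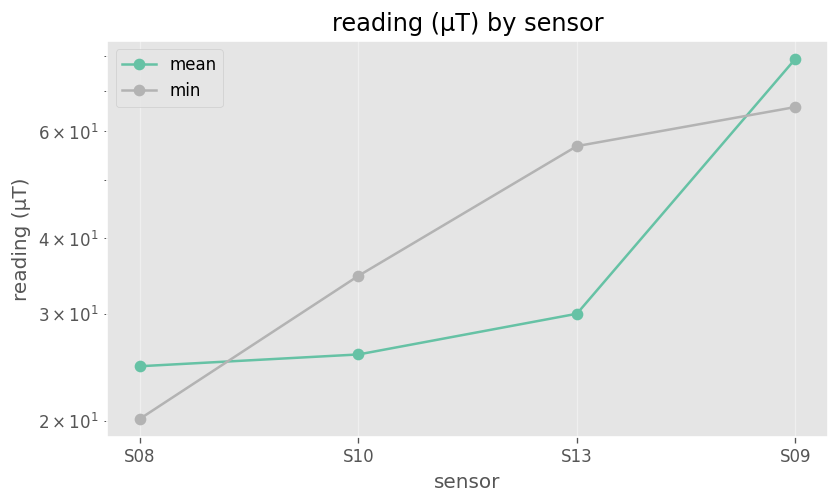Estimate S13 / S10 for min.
≈ 1.57×

S13 ≈ 55, S10 ≈ 35; 55/35 ≈ 1.57.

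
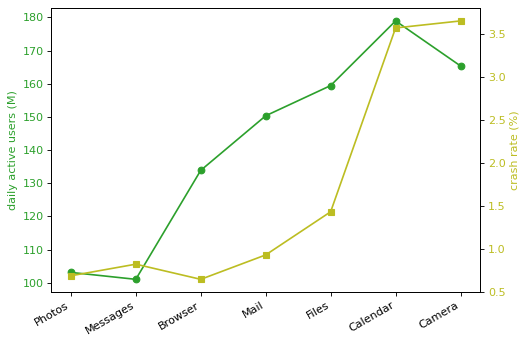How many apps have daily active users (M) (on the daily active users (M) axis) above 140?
Above 140: Mail, Files, Calendar, Camera.

4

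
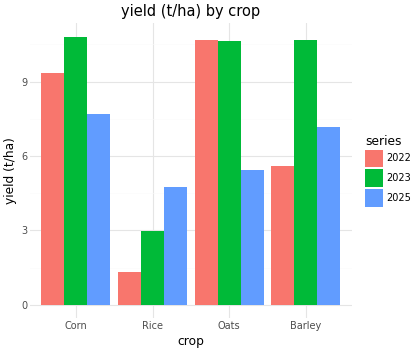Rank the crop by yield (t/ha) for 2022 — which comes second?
Corn

Top 3 for 2022: Oats ≈ 11, Corn ≈ 9, Barley ≈ 6.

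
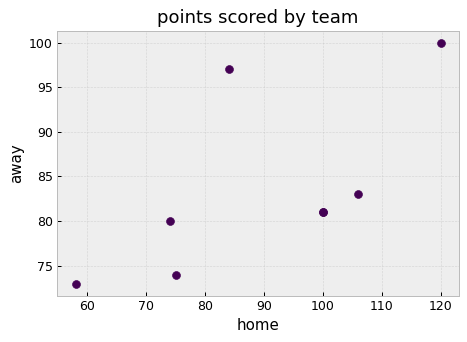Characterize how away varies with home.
positive, moderate

Points are positively correlated; moderate (|r| ≈ 0.6).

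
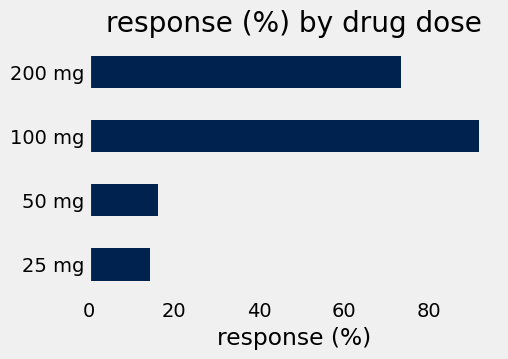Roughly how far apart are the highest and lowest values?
≈ 80

Max 100 mg ≈ 90, min 25 mg ≈ 10; range ≈ 80.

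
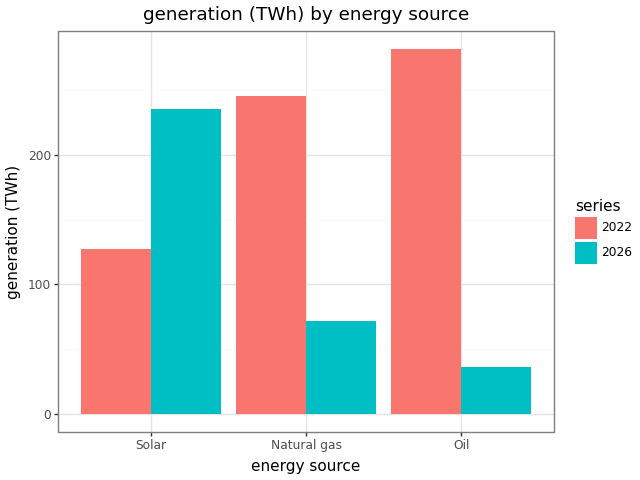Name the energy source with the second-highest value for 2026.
Natural gas

Top 3 for 2026: Solar ≈ 225, Natural gas ≈ 75, Oil ≈ 25.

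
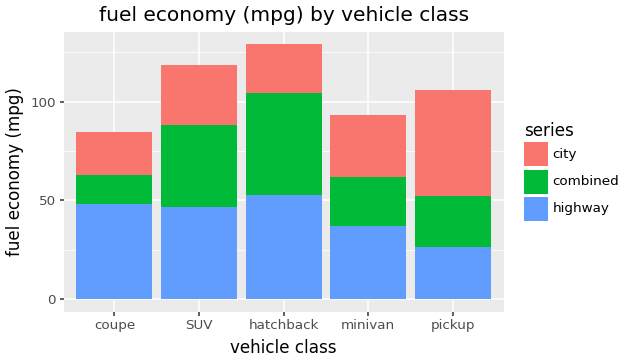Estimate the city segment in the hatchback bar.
city top ≈ 120, bottom ≈ 100; segment ≈ 20.

≈ 20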